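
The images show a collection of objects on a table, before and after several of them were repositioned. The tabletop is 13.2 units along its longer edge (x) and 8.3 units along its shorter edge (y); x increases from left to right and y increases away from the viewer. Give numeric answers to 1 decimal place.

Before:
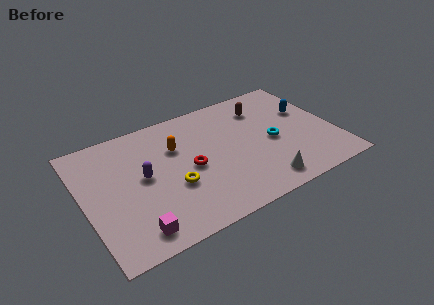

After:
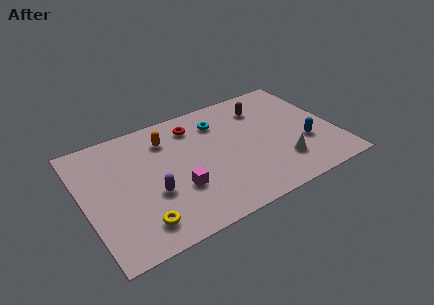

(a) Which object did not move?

the brown capsule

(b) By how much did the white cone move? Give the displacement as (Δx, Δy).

(1.2, 0.9)

The white cone started near (8.9, 1.2) and ended near (10.1, 2.1).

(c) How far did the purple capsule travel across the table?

1.3

The purple capsule moved from about (3.1, 4.4) to (3.4, 3.1), a distance of √(0.3² + 1.3²) ≈ 1.3.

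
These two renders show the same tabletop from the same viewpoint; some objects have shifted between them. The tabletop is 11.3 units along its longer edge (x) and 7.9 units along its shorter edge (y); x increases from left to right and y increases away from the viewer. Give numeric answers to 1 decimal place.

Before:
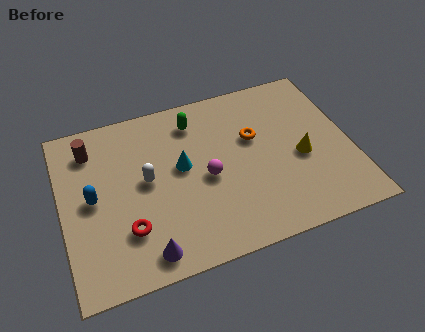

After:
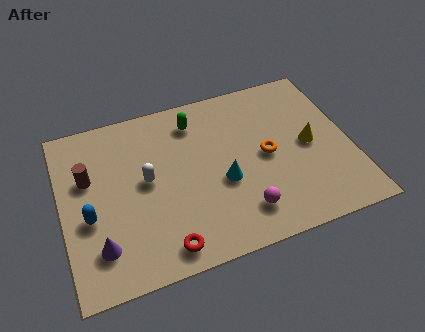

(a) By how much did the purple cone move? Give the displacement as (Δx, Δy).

(-1.7, 0.8)

The purple cone was at about (3.0, 1.0) and moved to about (1.3, 1.8).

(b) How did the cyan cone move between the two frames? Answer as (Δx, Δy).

(1.5, -1.2)

The cyan cone was at about (4.7, 4.4) and moved to about (6.2, 3.2).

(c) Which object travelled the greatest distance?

the magenta sphere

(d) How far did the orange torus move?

1.1

The orange torus was near (7.6, 4.9) before and (8.0, 3.9) after, so it travelled √(0.4² + 1.0²) ≈ 1.1 units.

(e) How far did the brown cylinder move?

1.3

From (1.3, 6.3) to (1.1, 5.0), the brown cylinder covered √(0.2² + 1.3²) ≈ 1.3 units.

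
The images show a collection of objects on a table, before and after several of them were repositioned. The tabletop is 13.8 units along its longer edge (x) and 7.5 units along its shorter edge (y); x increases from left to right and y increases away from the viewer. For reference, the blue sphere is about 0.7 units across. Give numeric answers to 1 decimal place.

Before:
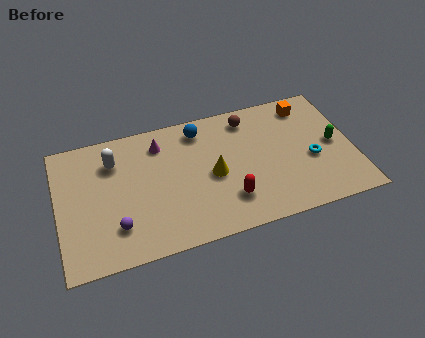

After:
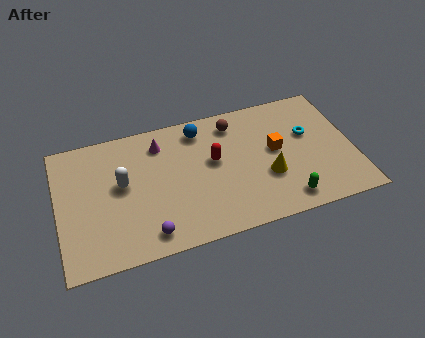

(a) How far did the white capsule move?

1.4

From (2.7, 5.6) to (3.0, 4.2), the white capsule covered √(0.3² + 1.4²) ≈ 1.4 units.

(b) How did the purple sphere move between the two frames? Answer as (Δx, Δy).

(1.4, -0.8)

From the two frames, the purple sphere sits at roughly (2.6, 1.9) before and (4.0, 1.1) after.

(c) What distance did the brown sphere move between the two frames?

0.7

From (9.1, 6.3) to (8.4, 6.2), the brown sphere covered √(0.7² + 0.1²) ≈ 0.7 units.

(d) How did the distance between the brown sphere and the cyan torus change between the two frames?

-0.4

Before: roughly 4.2 units apart; after: 3.8. That's 0.4 units closer together.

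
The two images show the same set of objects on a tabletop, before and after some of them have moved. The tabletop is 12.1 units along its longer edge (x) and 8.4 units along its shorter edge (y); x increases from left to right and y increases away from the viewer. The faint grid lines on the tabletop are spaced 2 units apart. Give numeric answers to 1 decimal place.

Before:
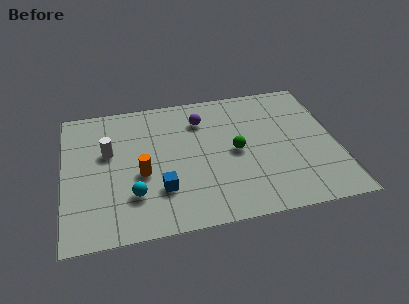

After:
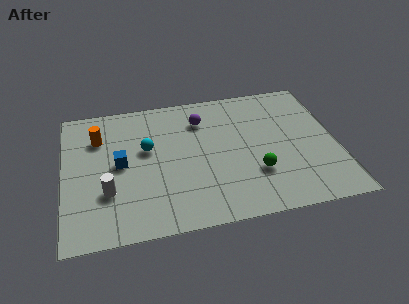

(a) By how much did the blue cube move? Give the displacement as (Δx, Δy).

(-1.7, 1.9)

The blue cube started near (4.2, 2.4) and ended near (2.5, 4.3).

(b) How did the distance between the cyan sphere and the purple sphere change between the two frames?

-2.3

The distance was about 5.2 in the first image and 2.9 in the second, so they moved 2.3 units closer together.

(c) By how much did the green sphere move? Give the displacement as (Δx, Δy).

(0.8, -1.5)

The green sphere started near (7.6, 4.1) and ended near (8.4, 2.6).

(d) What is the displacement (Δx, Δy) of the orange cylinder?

(-1.8, 2.6)

The orange cylinder started near (3.4, 3.5) and ended near (1.6, 6.1).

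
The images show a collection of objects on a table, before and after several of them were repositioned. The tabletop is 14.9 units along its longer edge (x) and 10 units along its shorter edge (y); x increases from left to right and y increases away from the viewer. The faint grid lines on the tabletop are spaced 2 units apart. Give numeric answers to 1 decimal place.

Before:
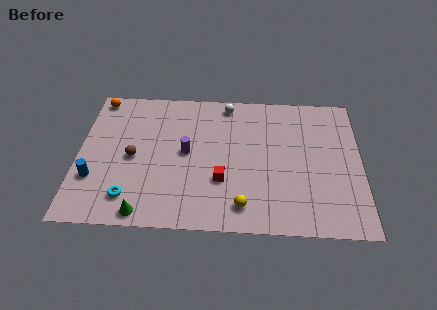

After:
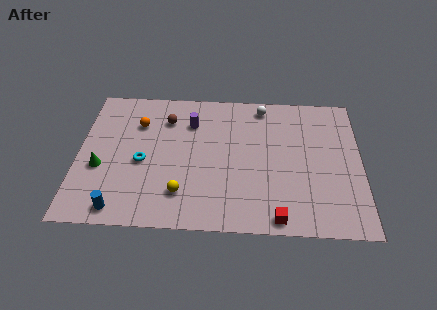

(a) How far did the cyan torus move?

2.6

The cyan torus moved from about (2.8, 1.9) to (3.4, 4.4), a distance of √(0.6² + 2.5²) ≈ 2.6.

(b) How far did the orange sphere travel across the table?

2.8

The orange sphere was near (0.9, 9.0) before and (3.1, 7.2) after, so it travelled √(2.2² + 1.8²) ≈ 2.8 units.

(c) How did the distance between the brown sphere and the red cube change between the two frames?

+4.0

They were about 4.9 units apart before and 8.9 after — 4.0 units further apart.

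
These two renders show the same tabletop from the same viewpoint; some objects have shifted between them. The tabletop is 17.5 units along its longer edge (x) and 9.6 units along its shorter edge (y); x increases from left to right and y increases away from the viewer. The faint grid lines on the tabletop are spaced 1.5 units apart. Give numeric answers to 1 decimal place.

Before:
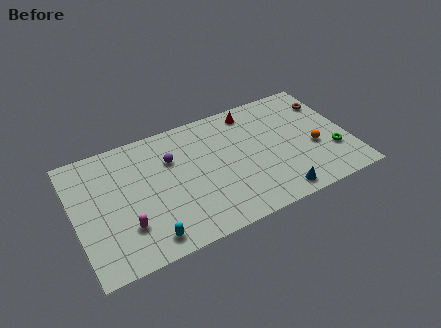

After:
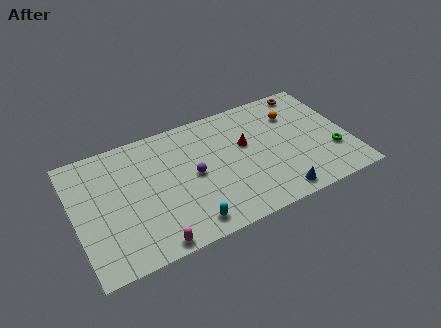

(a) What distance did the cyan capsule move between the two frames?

2.5

The cyan capsule was near (4.2, 1.3) before and (6.7, 1.3) after, so it travelled √(2.5² + 0.0²) ≈ 2.5 units.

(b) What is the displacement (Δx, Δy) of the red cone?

(-0.7, -2.5)

The red cone was at about (11.7, 8.3) and moved to about (11.0, 5.8).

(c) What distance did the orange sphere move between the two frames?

3.3

The orange sphere was near (15.2, 3.8) before and (14.3, 7.0) after, so it travelled √(0.9² + 3.2²) ≈ 3.3 units.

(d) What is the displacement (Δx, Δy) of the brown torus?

(-1.1, 1.4)

The brown torus started near (16.6, 7.2) and ended near (15.5, 8.6).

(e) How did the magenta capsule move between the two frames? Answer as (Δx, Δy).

(1.4, -1.9)

The magenta capsule started near (3.0, 2.7) and ended near (4.4, 0.8).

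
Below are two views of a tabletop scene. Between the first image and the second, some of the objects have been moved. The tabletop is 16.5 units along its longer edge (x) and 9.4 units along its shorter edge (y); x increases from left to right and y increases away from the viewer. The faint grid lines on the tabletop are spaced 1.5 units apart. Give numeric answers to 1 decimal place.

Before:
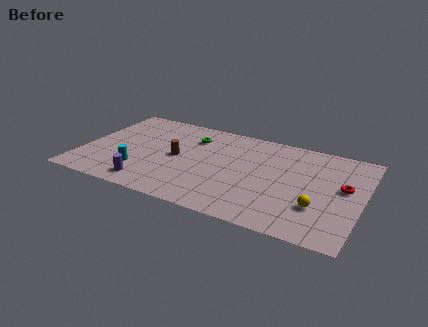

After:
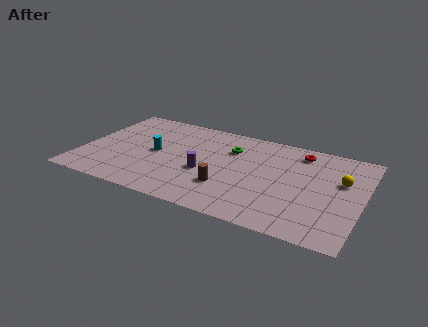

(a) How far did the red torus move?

3.8

The red torus moved from about (15.4, 5.3) to (12.6, 7.9), a distance of √(2.8² + 2.6²) ≈ 3.8.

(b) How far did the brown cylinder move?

3.7

The brown cylinder moved from about (5.6, 4.7) to (8.8, 2.8), a distance of √(3.2² + 1.9²) ≈ 3.7.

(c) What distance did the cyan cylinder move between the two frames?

2.3

The cyan cylinder moved from about (3.6, 2.5) to (4.3, 4.7), a distance of √(0.7² + 2.2²) ≈ 2.3.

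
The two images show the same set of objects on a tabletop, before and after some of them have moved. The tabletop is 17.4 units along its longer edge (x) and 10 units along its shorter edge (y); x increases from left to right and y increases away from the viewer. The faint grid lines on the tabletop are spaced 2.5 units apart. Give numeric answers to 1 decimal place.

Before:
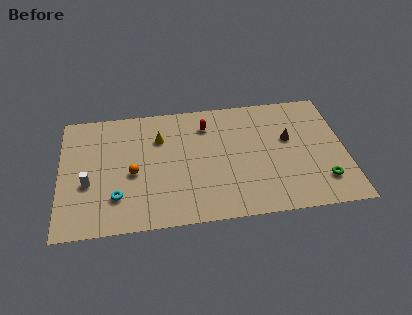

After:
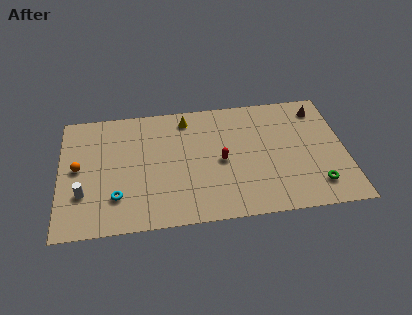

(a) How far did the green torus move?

0.5

The green torus was near (15.9, 2.3) before and (15.5, 2.0) after, so it travelled √(0.4² + 0.3²) ≈ 0.5 units.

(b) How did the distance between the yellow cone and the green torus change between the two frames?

-0.8

The distance was about 10.9 in the first image and 10.1 in the second, so they moved 0.8 units closer together.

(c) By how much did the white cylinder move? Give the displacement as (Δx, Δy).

(-0.3, -0.8)

The white cylinder started near (1.7, 3.9) and ended near (1.4, 3.1).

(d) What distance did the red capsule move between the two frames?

3.2

From (9.0, 7.8) to (9.8, 4.7), the red capsule covered √(0.8² + 3.1²) ≈ 3.2 units.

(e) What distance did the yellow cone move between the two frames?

2.2

The yellow cone moved from about (6.1, 7.1) to (7.8, 8.5), a distance of √(1.7² + 1.4²) ≈ 2.2.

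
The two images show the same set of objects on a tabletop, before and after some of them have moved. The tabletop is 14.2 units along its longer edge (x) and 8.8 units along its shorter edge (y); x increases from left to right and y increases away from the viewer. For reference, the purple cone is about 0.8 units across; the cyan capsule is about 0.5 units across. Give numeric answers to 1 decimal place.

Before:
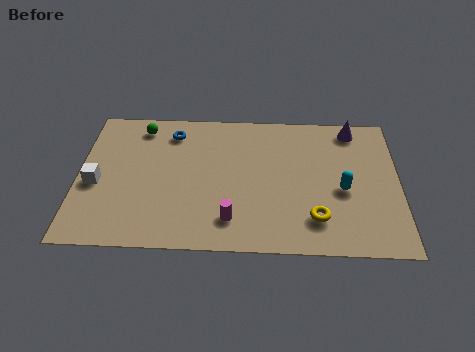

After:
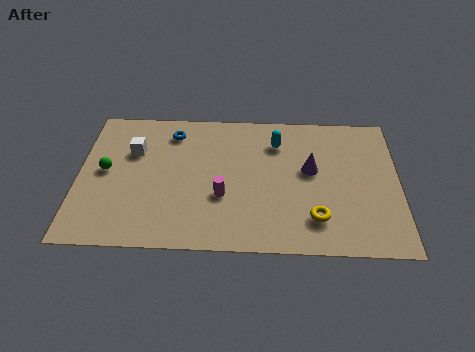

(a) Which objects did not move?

the blue torus and the yellow torus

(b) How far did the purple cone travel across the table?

3.3

The purple cone was near (12.2, 7.7) before and (10.3, 5.0) after, so it travelled √(1.9² + 2.7²) ≈ 3.3 units.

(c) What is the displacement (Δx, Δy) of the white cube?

(1.6, 2.1)

From the two frames, the white cube sits at roughly (0.8, 3.8) before and (2.4, 5.9) after.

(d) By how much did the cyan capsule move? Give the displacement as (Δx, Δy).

(-2.9, 2.9)

The cyan capsule started near (11.7, 3.8) and ended near (8.8, 6.7).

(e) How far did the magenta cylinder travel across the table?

1.5

The magenta cylinder was near (6.8, 1.8) before and (6.4, 3.2) after, so it travelled √(0.4² + 1.4²) ≈ 1.5 units.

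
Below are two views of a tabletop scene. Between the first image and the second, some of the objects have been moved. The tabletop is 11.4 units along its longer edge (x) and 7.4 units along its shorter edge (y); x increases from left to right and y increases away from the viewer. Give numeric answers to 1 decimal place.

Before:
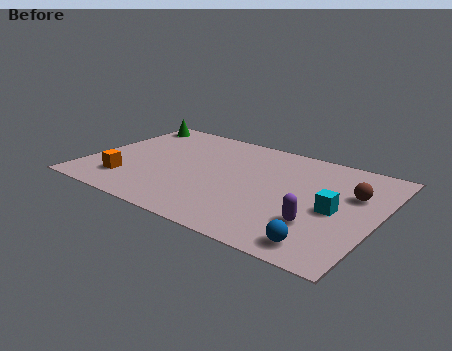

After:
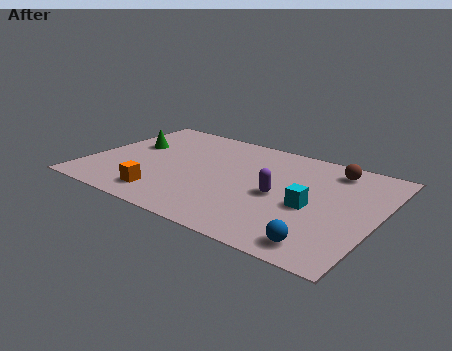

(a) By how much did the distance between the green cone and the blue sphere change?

-1.4

The distance was about 10.4 in the first image and 9.0 in the second, so they moved 1.4 units closer together.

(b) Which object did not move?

the blue sphere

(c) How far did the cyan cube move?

0.9

From (9.8, 3.4) to (8.9, 3.2), the cyan cube covered √(0.9² + 0.2²) ≈ 0.9 units.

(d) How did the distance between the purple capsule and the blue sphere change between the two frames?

+1.9

They were about 1.3 units apart before and 3.2 after — 1.9 units further apart.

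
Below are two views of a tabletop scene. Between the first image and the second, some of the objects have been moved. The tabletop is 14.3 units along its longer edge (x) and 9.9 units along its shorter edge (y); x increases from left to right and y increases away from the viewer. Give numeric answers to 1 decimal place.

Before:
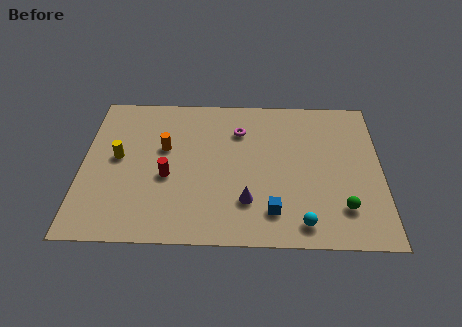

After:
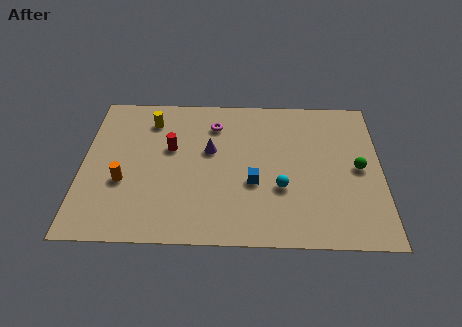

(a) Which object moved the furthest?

the purple cone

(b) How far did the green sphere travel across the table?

2.7

From (12.4, 2.3) to (13.2, 4.9), the green sphere covered √(0.8² + 2.6²) ≈ 2.7 units.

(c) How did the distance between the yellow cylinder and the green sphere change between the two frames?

-0.7

The distance was about 11.1 in the first image and 10.4 in the second, so they moved 0.7 units closer together.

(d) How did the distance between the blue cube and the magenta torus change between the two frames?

-1.2

They were about 5.5 units apart before and 4.3 after — 1.2 units closer together.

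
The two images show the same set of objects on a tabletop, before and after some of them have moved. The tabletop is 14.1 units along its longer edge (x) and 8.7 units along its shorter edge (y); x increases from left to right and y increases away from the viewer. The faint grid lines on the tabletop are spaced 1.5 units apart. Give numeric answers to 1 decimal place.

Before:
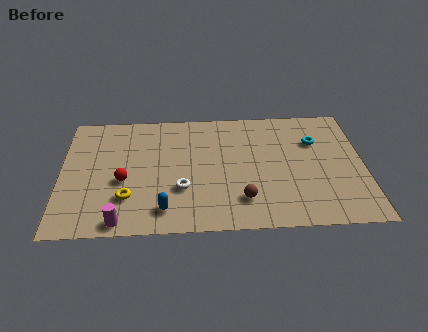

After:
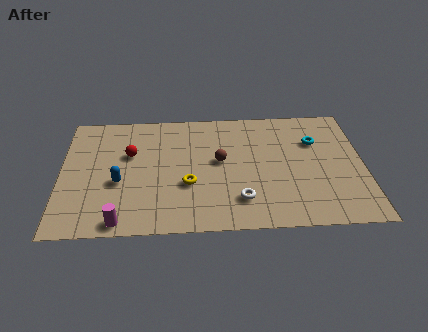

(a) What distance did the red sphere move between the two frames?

1.9

The red sphere was near (2.9, 3.6) before and (3.2, 5.5) after, so it travelled √(0.3² + 1.9²) ≈ 1.9 units.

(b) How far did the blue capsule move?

2.9

The blue capsule was near (4.8, 1.5) before and (2.7, 3.5) after, so it travelled √(2.1² + 2.0²) ≈ 2.9 units.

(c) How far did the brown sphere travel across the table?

3.0

The brown sphere moved from about (8.4, 2.0) to (7.4, 4.8), a distance of √(1.0² + 2.8²) ≈ 3.0.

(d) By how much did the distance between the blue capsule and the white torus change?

+4.2

The distance was about 1.6 in the first image and 5.8 in the second, so they moved 4.2 units further apart.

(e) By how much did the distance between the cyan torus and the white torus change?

-1.6

Before: roughly 7.0 units apart; after: 5.4. That's 1.6 units closer together.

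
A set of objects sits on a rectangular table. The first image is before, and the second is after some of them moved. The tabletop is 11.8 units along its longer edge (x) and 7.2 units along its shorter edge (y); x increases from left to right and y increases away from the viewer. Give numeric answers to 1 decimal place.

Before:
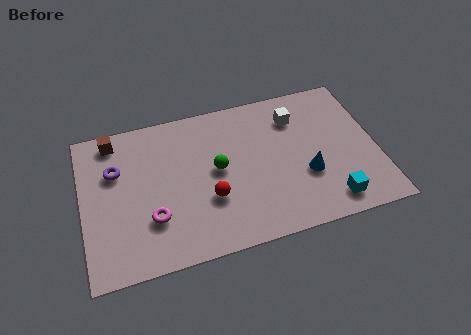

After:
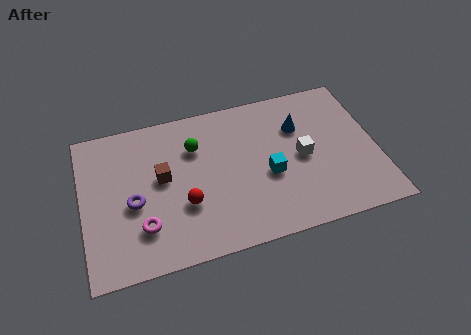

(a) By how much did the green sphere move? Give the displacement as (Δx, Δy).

(-0.8, 1.3)

From the two frames, the green sphere sits at roughly (5.4, 3.8) before and (4.6, 5.1) after.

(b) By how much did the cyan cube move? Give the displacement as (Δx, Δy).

(-2.3, 1.9)

From the two frames, the cyan cube sits at roughly (9.7, 1.1) before and (7.4, 3.0) after.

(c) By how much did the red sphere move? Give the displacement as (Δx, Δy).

(-1.0, 0.0)

The red sphere started near (5.0, 2.5) and ended near (4.0, 2.5).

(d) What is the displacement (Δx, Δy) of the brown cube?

(1.8, -2.3)

The brown cube was at about (1.4, 6.3) and moved to about (3.2, 4.0).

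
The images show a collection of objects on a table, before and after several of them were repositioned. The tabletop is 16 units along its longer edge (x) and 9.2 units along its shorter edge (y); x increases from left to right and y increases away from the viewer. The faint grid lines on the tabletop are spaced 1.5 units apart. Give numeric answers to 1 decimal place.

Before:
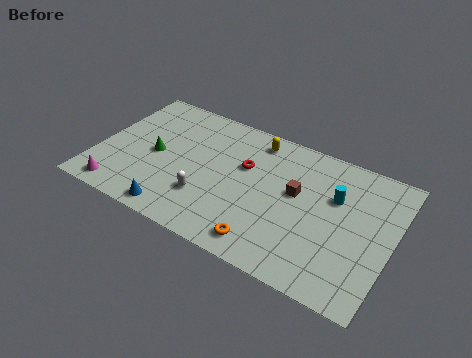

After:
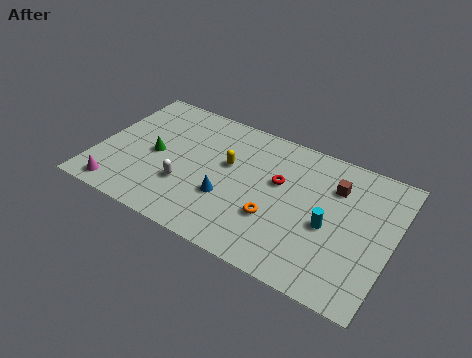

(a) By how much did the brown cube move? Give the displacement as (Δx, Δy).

(1.9, 1.4)

The brown cube started near (10.8, 5.3) and ended near (12.7, 6.7).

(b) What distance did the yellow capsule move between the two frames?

2.7

From (8.2, 7.9) to (7.0, 5.5), the yellow capsule covered √(1.2² + 2.4²) ≈ 2.7 units.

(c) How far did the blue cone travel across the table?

3.3

From (4.8, 1.0) to (7.3, 3.2), the blue cone covered √(2.5² + 2.2²) ≈ 3.3 units.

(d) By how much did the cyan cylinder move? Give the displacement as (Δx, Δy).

(-0.1, -2.0)

The cyan cylinder was at about (12.8, 6.0) and moved to about (12.7, 4.0).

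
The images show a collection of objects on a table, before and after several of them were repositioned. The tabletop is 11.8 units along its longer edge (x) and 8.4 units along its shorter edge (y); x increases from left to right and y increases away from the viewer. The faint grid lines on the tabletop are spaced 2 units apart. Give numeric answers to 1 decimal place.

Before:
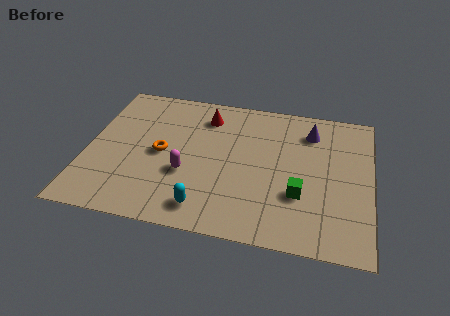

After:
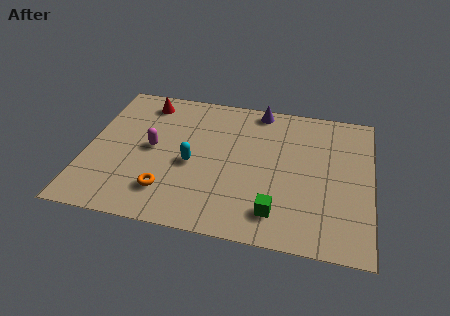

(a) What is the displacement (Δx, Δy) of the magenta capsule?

(-1.5, 1.2)

From the two frames, the magenta capsule sits at roughly (4.2, 3.1) before and (2.7, 4.3) after.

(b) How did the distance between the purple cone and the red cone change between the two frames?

+0.4

They were about 4.4 units apart before and 4.8 after — 0.4 units further apart.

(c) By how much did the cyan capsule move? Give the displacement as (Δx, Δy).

(-0.7, 2.4)

From the two frames, the cyan capsule sits at roughly (5.1, 1.3) before and (4.4, 3.7) after.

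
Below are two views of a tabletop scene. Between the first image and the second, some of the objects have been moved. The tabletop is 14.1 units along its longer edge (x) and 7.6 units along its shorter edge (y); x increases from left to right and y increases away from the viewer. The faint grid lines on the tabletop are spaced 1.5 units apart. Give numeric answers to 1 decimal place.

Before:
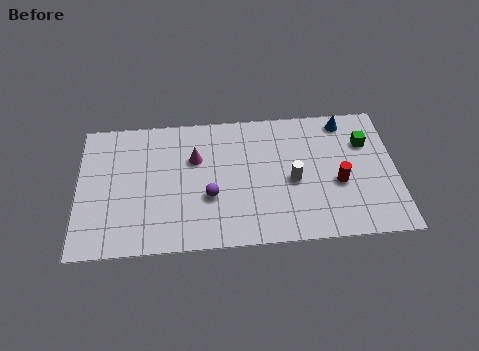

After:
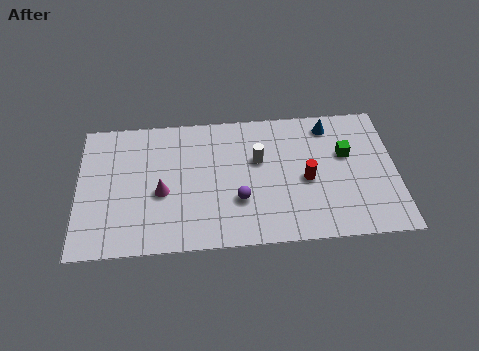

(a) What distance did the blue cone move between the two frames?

0.7

The blue cone was near (11.9, 6.6) before and (11.2, 6.4) after, so it travelled √(0.7² + 0.2²) ≈ 0.7 units.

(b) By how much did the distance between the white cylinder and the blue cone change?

-0.4

They were about 4.0 units apart before and 3.6 after — 0.4 units closer together.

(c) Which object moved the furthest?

the magenta cone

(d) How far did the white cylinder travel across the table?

2.0

The white cylinder was near (9.5, 3.4) before and (8.0, 4.7) after, so it travelled √(1.5² + 1.3²) ≈ 2.0 units.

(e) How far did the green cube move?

1.1

The green cube was near (12.8, 5.3) before and (11.9, 4.7) after, so it travelled √(0.9² + 0.6²) ≈ 1.1 units.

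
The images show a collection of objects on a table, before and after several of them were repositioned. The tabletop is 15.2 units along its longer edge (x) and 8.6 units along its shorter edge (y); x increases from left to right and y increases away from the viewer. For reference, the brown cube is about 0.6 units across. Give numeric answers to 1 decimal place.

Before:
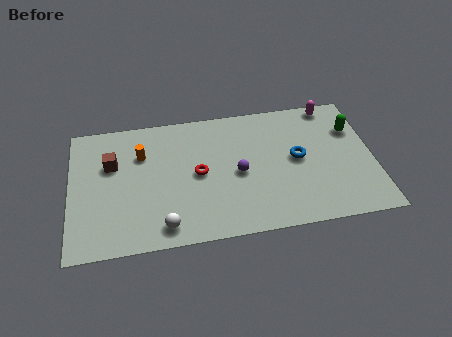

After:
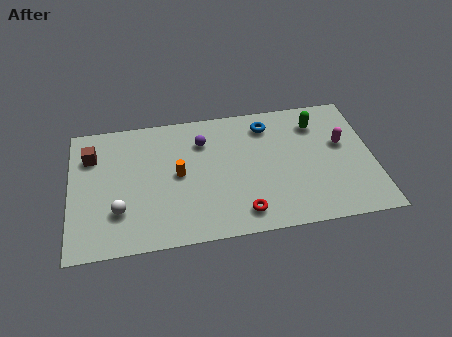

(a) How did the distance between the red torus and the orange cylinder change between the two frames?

+1.0

The distance was about 3.3 in the first image and 4.3 in the second, so they moved 1.0 units further apart.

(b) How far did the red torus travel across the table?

3.6

The red torus was near (6.4, 4.3) before and (8.5, 1.4) after, so it travelled √(2.1² + 2.9²) ≈ 3.6 units.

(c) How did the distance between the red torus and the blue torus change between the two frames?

+0.8

They were about 5.0 units apart before and 5.8 after — 0.8 units further apart.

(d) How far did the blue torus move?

2.9

The blue torus moved from about (11.4, 4.5) to (10.0, 7.0), a distance of √(1.4² + 2.5²) ≈ 2.9.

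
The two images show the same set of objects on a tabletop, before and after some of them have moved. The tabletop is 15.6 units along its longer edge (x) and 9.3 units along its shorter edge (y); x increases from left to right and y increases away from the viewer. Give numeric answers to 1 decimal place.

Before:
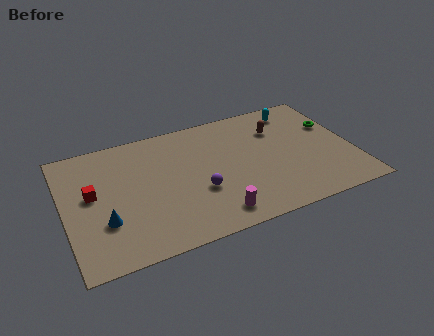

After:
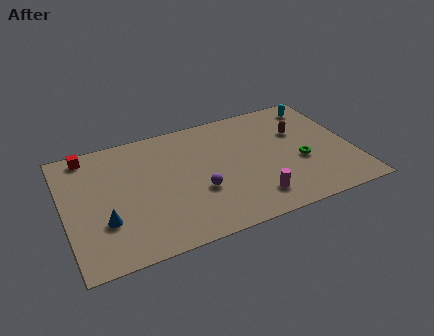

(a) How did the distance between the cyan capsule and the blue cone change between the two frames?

+1.1

They were about 12.0 units apart before and 13.1 after — 1.1 units further apart.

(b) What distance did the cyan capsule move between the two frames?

1.2

The cyan capsule was near (13.0, 7.9) before and (14.2, 7.9) after, so it travelled √(1.2² + 0.0²) ≈ 1.2 units.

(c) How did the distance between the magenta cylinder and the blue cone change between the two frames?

+2.1

They were about 5.9 units apart before and 8.0 after — 2.1 units further apart.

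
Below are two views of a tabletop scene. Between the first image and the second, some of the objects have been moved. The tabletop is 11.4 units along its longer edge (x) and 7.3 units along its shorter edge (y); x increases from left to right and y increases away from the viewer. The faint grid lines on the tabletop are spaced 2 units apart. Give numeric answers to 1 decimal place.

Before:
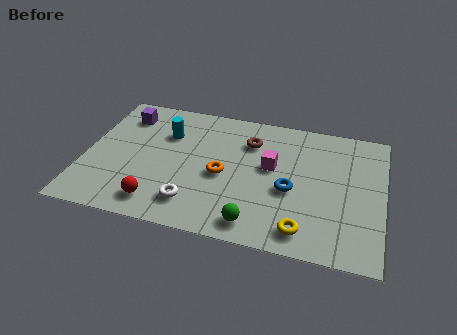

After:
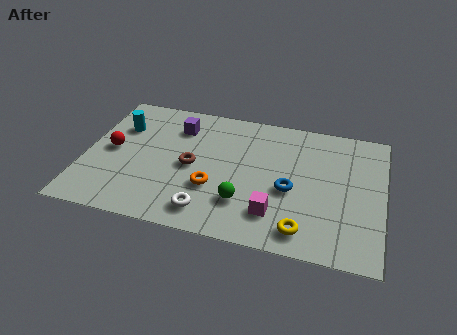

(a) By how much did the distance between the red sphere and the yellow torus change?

+2.4

They were about 5.5 units apart before and 7.9 after — 2.4 units further apart.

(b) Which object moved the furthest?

the red sphere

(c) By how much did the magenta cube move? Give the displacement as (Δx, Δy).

(0.3, -2.5)

The magenta cube was at about (7.1, 4.2) and moved to about (7.4, 1.7).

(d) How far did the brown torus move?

2.8

The brown torus was near (6.2, 5.4) before and (4.1, 3.5) after, so it travelled √(2.1² + 1.9²) ≈ 2.8 units.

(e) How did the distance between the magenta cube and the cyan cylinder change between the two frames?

+2.9

The distance was about 4.2 in the first image and 7.1 in the second, so they moved 2.9 units further apart.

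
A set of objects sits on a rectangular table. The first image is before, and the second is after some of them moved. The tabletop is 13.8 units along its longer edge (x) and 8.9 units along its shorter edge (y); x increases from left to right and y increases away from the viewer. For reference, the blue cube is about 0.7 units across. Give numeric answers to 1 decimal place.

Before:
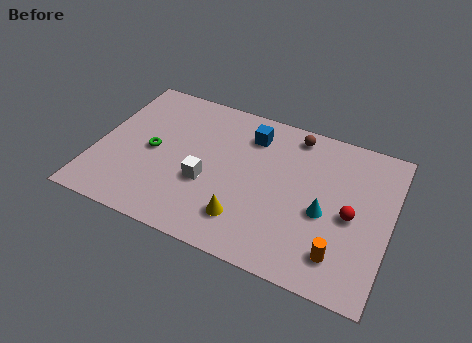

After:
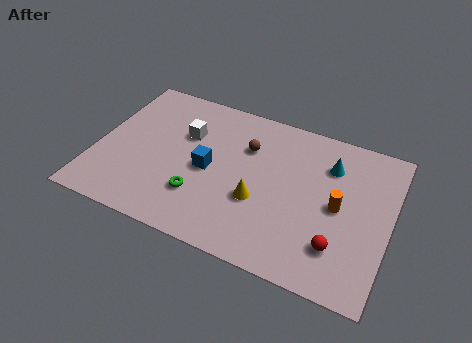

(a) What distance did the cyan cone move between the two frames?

2.8

The cyan cone was near (10.8, 3.8) before and (10.8, 6.6) after, so it travelled √(0.0² + 2.8²) ≈ 2.8 units.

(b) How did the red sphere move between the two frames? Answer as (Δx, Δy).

(-0.4, -1.9)

The red sphere was at about (12.0, 4.1) and moved to about (11.6, 2.2).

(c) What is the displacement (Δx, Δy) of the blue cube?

(-1.7, -2.8)

The blue cube started near (7.0, 7.0) and ended near (5.3, 4.2).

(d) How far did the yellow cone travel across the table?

1.4

The yellow cone moved from about (7.3, 2.0) to (7.8, 3.3), a distance of √(0.5² + 1.3²) ≈ 1.4.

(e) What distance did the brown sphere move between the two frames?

2.6

The brown sphere moved from about (9.0, 7.8) to (6.9, 6.2), a distance of √(2.1² + 1.6²) ≈ 2.6.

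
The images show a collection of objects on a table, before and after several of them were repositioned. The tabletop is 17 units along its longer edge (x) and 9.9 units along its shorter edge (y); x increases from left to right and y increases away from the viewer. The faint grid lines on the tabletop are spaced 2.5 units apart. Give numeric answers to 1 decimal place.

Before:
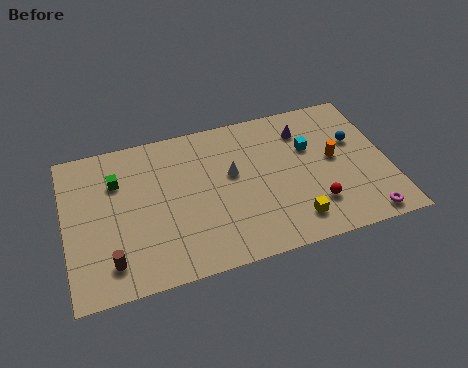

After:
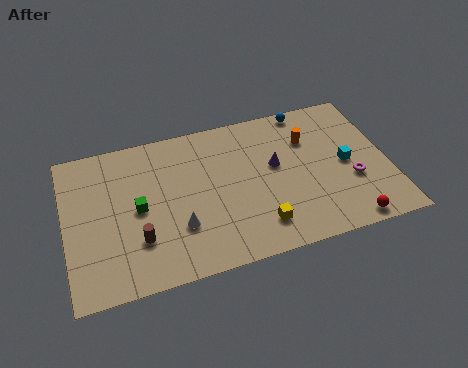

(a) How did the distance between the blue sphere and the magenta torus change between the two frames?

+0.6

They were about 5.2 units apart before and 5.8 after — 0.6 units further apart.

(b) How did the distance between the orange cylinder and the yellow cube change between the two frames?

+1.6

The distance was about 4.3 in the first image and 5.9 in the second, so they moved 1.6 units further apart.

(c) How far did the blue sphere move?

3.7

The blue sphere was near (15.4, 6.2) before and (13.1, 9.1) after, so it travelled √(2.3² + 2.9²) ≈ 3.7 units.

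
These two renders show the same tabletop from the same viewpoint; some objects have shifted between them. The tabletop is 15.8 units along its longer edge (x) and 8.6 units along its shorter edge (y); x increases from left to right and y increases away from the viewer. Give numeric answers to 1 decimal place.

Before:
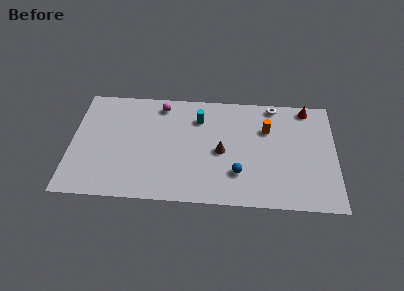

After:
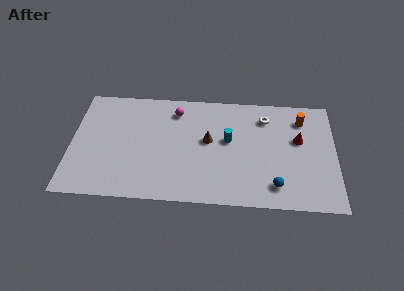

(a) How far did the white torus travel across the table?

1.1

From (12.1, 7.8) to (11.6, 6.8), the white torus covered √(0.5² + 1.0²) ≈ 1.1 units.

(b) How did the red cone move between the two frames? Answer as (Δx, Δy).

(-0.5, -2.5)

From the two frames, the red cone sits at roughly (14.1, 7.7) before and (13.6, 5.2) after.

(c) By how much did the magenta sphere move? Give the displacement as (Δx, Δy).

(0.9, -0.4)

From the two frames, the magenta sphere sits at roughly (5.3, 7.4) before and (6.2, 7.0) after.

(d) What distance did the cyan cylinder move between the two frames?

2.4

The cyan cylinder moved from about (7.6, 6.5) to (9.4, 4.9), a distance of √(1.8² + 1.6²) ≈ 2.4.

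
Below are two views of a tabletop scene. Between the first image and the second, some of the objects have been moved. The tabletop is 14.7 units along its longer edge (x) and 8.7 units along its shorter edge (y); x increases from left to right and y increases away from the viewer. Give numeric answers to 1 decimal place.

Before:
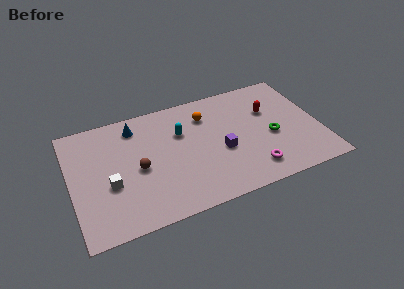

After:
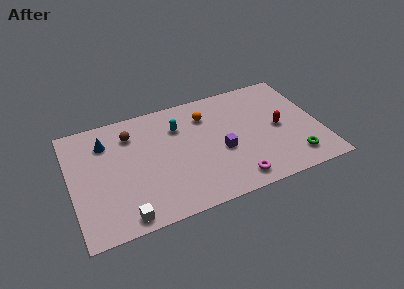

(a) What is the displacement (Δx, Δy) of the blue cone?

(-1.8, -0.6)

The blue cone started near (4.0, 7.2) and ended near (2.2, 6.6).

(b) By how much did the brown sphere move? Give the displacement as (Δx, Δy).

(-0.2, 2.7)

The brown sphere was at about (3.9, 4.0) and moved to about (3.7, 6.7).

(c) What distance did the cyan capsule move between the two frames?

0.5

The cyan capsule moved from about (6.6, 5.8) to (6.5, 6.3), a distance of √(0.1² + 0.5²) ≈ 0.5.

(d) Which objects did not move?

the orange sphere and the purple cube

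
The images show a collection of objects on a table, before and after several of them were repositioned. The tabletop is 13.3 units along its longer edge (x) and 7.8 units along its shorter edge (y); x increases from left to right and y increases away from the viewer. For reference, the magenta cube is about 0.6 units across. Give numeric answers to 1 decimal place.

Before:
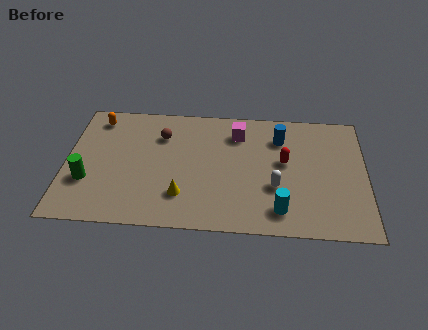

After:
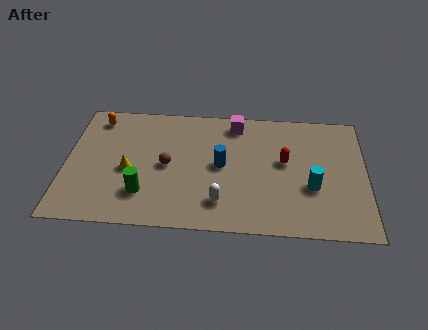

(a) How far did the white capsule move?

2.6

The white capsule moved from about (9.3, 2.8) to (6.9, 1.7), a distance of √(2.4² + 1.1²) ≈ 2.6.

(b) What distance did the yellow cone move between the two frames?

2.8

From (5.2, 2.0) to (2.8, 3.4), the yellow cone covered √(2.4² + 1.4²) ≈ 2.8 units.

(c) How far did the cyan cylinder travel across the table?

2.1

The cyan cylinder was near (9.5, 1.4) before and (10.9, 2.9) after, so it travelled √(1.4² + 1.5²) ≈ 2.1 units.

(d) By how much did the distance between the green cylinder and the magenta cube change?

-1.3

The distance was about 7.5 in the first image and 6.2 in the second, so they moved 1.3 units closer together.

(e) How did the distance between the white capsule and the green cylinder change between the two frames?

-4.9

Before: roughly 8.3 units apart; after: 3.4. That's 4.9 units closer together.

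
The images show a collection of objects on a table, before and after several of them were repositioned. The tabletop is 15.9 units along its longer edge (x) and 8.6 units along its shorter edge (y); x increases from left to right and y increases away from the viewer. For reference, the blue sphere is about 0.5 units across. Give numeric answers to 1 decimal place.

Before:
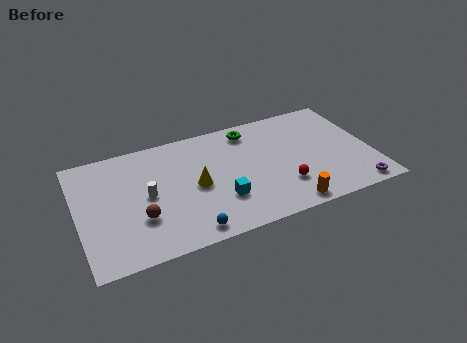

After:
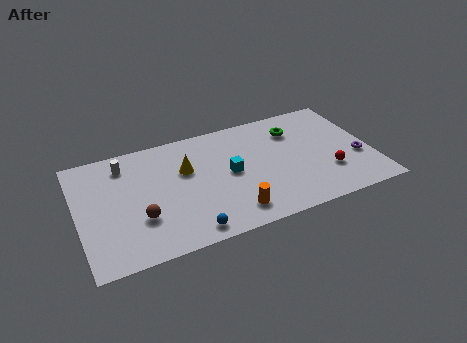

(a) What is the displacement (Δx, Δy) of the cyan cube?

(0.7, 1.8)

From the two frames, the cyan cube sits at roughly (7.5, 2.6) before and (8.2, 4.4) after.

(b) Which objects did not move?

the blue sphere and the brown sphere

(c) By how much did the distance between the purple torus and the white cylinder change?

+1.5

Before: roughly 11.5 units apart; after: 13.0. That's 1.5 units further apart.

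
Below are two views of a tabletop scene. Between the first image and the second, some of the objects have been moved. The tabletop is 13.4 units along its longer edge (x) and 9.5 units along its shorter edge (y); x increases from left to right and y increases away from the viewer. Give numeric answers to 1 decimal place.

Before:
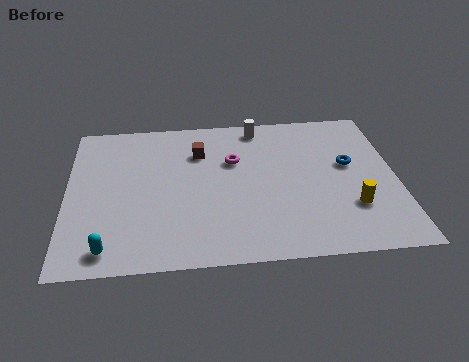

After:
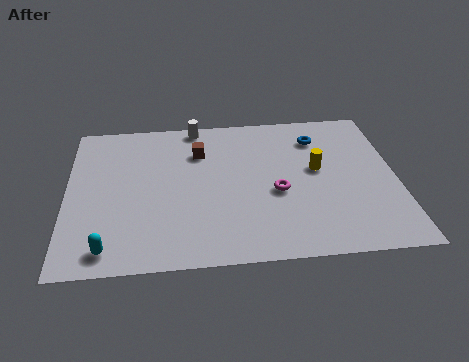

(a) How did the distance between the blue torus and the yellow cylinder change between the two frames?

-0.6

The distance was about 2.7 in the first image and 2.1 in the second, so they moved 0.6 units closer together.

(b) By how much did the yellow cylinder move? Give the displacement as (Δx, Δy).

(-1.3, 2.5)

The yellow cylinder started near (11.5, 2.8) and ended near (10.2, 5.3).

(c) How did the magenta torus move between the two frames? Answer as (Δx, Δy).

(1.7, -2.2)

From the two frames, the magenta torus sits at roughly (6.8, 6.2) before and (8.5, 4.0) after.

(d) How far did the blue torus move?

2.2

The blue torus moved from about (11.5, 5.5) to (10.3, 7.4), a distance of √(1.2² + 1.9²) ≈ 2.2.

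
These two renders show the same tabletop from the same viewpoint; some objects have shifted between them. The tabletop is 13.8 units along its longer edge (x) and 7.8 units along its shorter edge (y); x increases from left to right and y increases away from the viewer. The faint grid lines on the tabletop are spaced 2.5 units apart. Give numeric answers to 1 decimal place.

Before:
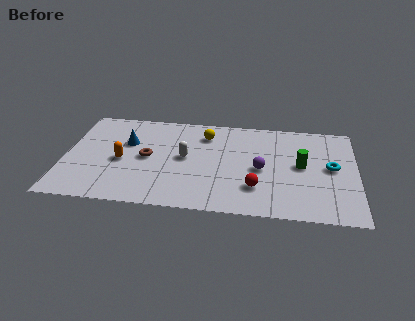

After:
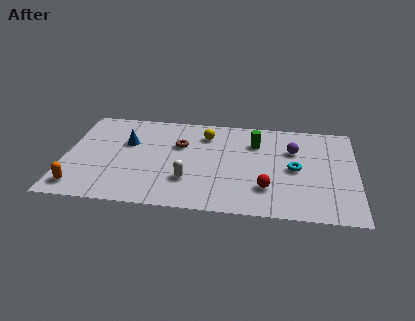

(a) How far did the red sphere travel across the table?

0.5

From (9.1, 2.1) to (9.6, 2.1), the red sphere covered √(0.5² + 0.0²) ≈ 0.5 units.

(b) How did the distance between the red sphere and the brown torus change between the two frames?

-0.3

The distance was about 5.5 in the first image and 5.2 in the second, so they moved 0.3 units closer together.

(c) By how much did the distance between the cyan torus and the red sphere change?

-1.9

They were about 4.0 units apart before and 2.1 after — 1.9 units closer together.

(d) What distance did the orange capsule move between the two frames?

3.0

The orange capsule was near (2.7, 3.5) before and (0.8, 1.2) after, so it travelled √(1.9² + 2.3²) ≈ 3.0 units.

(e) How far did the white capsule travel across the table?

1.8

The white capsule was near (5.7, 4.1) before and (5.9, 2.3) after, so it travelled √(0.2² + 1.8²) ≈ 1.8 units.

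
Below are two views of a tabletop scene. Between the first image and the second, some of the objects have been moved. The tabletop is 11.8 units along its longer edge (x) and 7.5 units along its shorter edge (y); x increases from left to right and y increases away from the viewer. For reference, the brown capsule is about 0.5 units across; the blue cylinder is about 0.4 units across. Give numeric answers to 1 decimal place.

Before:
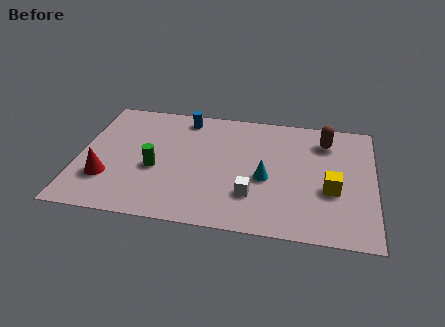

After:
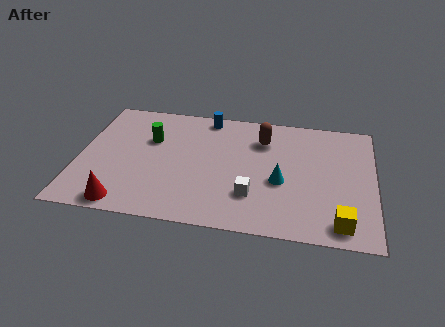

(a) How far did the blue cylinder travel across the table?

0.9

The blue cylinder was near (4.1, 6.5) before and (5.0, 6.7) after, so it travelled √(0.9² + 0.2²) ≈ 0.9 units.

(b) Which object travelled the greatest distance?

the brown capsule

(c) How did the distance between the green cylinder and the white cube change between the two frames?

+1.0

Before: roughly 4.0 units apart; after: 5.0. That's 1.0 units further apart.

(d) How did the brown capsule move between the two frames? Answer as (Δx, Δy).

(-2.5, -0.3)

From the two frames, the brown capsule sits at roughly (9.8, 5.9) before and (7.3, 5.6) after.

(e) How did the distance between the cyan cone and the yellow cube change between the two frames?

+0.6

They were about 2.6 units apart before and 3.2 after — 0.6 units further apart.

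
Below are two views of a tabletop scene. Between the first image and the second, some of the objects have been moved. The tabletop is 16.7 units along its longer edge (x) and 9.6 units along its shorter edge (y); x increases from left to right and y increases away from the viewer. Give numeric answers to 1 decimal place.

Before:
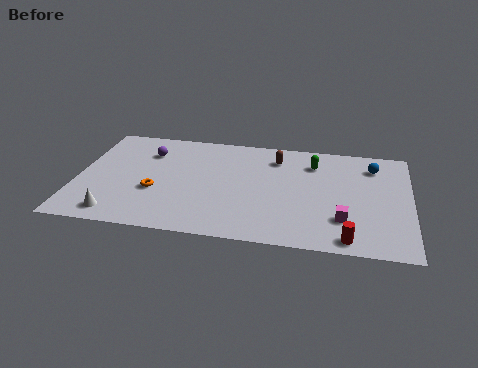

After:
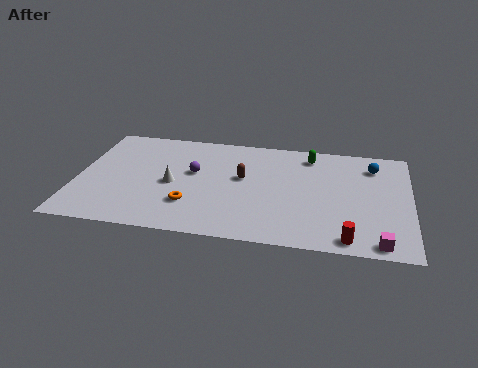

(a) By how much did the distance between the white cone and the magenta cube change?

-0.3

The distance was about 11.3 in the first image and 11.0 in the second, so they moved 0.3 units closer together.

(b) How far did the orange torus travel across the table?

2.0

The orange torus moved from about (4.0, 3.6) to (5.8, 2.7), a distance of √(1.8² + 0.9²) ≈ 2.0.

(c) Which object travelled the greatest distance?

the white cone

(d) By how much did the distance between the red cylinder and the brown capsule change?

-0.6

The distance was about 7.6 in the first image and 7.0 in the second, so they moved 0.6 units closer together.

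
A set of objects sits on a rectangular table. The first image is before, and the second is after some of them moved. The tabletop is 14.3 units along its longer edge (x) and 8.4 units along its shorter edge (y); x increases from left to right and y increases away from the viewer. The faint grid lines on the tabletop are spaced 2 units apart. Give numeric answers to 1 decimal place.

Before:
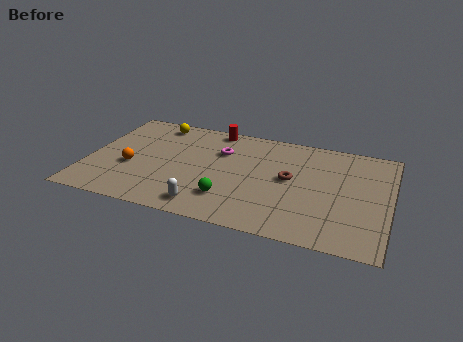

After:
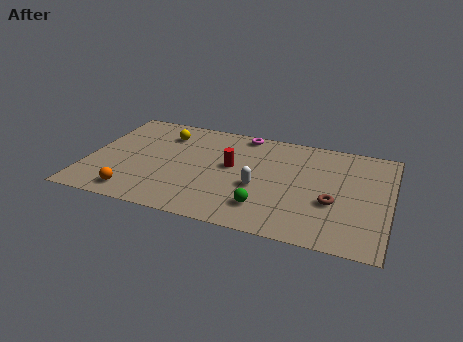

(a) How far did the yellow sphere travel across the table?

0.9

The yellow sphere was near (2.9, 7.3) before and (3.4, 6.5) after, so it travelled √(0.5² + 0.8²) ≈ 0.9 units.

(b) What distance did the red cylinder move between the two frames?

3.1

The red cylinder was near (5.7, 7.6) before and (6.8, 4.7) after, so it travelled √(1.1² + 2.9²) ≈ 3.1 units.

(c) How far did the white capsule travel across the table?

3.2

From (5.9, 1.2) to (8.2, 3.4), the white capsule covered √(2.3² + 2.2²) ≈ 3.2 units.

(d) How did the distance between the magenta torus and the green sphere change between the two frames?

+2.1

Before: roughly 3.8 units apart; after: 5.9. That's 2.1 units further apart.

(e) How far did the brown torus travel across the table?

2.5

From (9.6, 4.5) to (11.7, 3.2), the brown torus covered √(2.1² + 1.3²) ≈ 2.5 units.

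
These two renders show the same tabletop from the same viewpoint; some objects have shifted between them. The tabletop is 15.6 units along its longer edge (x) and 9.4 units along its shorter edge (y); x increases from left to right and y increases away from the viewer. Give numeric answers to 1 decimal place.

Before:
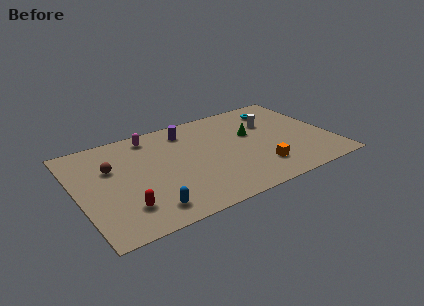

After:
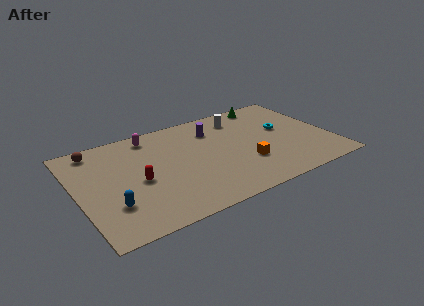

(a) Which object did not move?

the magenta capsule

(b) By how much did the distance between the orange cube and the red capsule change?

-1.7

Before: roughly 8.3 units apart; after: 6.6. That's 1.7 units closer together.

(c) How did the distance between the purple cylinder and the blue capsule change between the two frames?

+1.2

Before: roughly 7.0 units apart; after: 8.2. That's 1.2 units further apart.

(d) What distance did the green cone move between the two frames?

3.1

From (10.9, 5.7) to (12.4, 8.4), the green cone covered √(1.5² + 2.7²) ≈ 3.1 units.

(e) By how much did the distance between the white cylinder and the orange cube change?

+0.3

Before: roughly 4.3 units apart; after: 4.6. That's 0.3 units further apart.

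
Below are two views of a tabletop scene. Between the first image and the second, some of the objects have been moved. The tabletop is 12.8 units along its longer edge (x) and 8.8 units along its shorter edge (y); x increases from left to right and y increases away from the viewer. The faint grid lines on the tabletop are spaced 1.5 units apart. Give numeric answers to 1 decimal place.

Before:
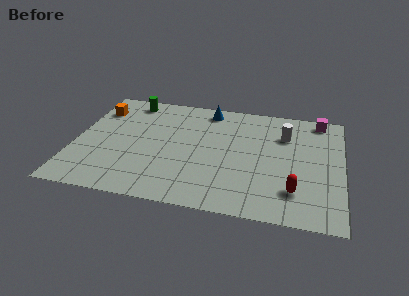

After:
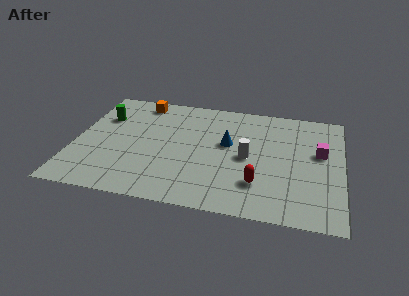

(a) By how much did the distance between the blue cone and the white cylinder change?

-2.7

They were about 4.0 units apart before and 1.3 after — 2.7 units closer together.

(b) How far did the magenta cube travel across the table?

2.7

From (11.6, 7.9) to (11.7, 5.2), the magenta cube covered √(0.1² + 2.7²) ≈ 2.7 units.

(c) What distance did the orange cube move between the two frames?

2.2

The orange cube was near (0.9, 6.7) before and (2.9, 7.7) after, so it travelled √(2.0² + 1.0²) ≈ 2.2 units.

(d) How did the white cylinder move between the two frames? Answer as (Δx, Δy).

(-1.7, -2.1)

The white cylinder started near (10.0, 6.3) and ended near (8.3, 4.2).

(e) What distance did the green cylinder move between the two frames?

2.0

From (2.4, 7.7) to (1.2, 6.1), the green cylinder covered √(1.2² + 1.6²) ≈ 2.0 units.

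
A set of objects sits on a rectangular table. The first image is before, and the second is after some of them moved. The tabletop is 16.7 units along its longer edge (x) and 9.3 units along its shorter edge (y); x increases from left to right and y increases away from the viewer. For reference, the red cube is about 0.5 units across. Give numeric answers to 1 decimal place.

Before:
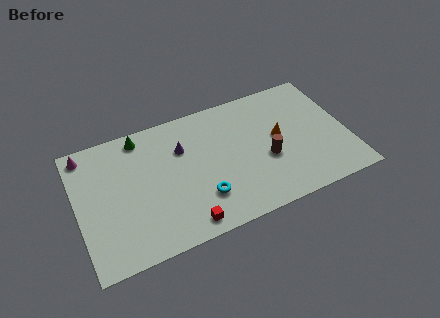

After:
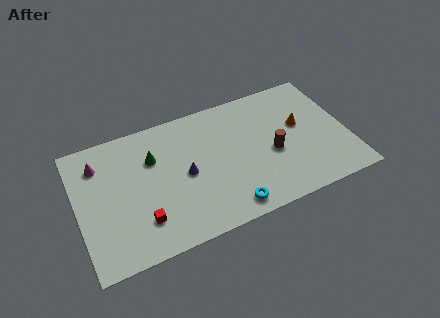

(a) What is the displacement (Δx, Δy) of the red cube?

(-2.5, 1.2)

The red cube started near (6.2, 1.1) and ended near (3.7, 2.3).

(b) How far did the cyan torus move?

2.0

The cyan torus was near (7.4, 2.5) before and (8.9, 1.2) after, so it travelled √(1.5² + 1.3²) ≈ 2.0 units.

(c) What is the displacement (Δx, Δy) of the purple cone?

(0.0, -1.9)

The purple cone started near (6.6, 6.4) and ended near (6.6, 4.5).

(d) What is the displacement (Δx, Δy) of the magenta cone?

(0.7, -1.0)

The magenta cone was at about (0.8, 8.2) and moved to about (1.5, 7.2).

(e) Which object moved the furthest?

the red cube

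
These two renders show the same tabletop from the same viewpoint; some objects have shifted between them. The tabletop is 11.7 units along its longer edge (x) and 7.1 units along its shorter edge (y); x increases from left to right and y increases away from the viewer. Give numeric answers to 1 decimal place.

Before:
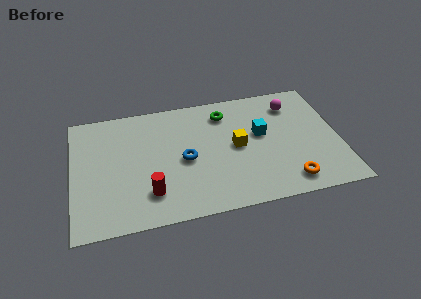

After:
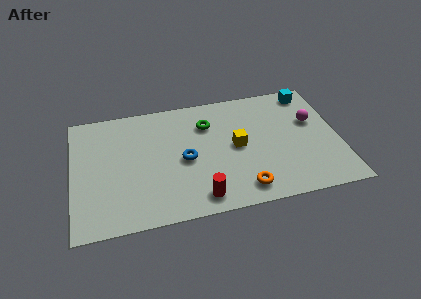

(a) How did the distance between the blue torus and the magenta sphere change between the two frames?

+0.4

Before: roughly 5.4 units apart; after: 5.8. That's 0.4 units further apart.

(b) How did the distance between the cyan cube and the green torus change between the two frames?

+2.5

They were about 2.2 units apart before and 4.7 after — 2.5 units further apart.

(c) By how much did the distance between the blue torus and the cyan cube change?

+2.9

The distance was about 3.5 in the first image and 6.4 in the second, so they moved 2.9 units further apart.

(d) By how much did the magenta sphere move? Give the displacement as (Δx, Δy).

(0.8, -1.2)

From the two frames, the magenta sphere sits at roughly (9.8, 5.6) before and (10.6, 4.4) after.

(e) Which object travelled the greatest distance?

the cyan cube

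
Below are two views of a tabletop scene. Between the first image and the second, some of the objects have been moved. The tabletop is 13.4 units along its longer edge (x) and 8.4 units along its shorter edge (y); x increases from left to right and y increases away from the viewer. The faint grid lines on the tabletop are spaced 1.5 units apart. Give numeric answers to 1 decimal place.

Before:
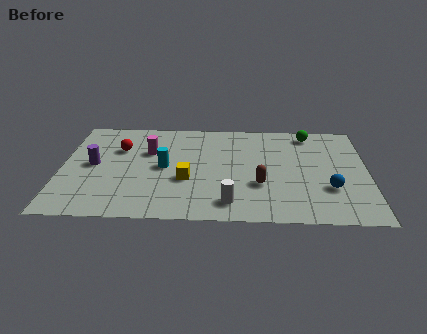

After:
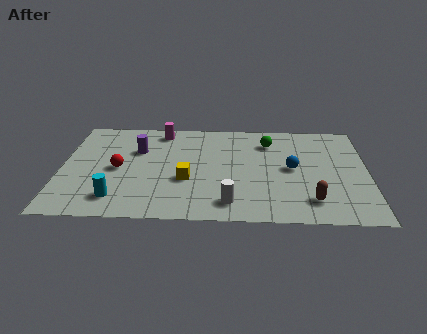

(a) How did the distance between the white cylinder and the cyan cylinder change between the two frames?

+0.9

The distance was about 4.0 in the first image and 4.9 in the second, so they moved 0.9 units further apart.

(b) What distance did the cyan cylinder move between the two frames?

3.3

The cyan cylinder moved from about (4.5, 4.2) to (2.5, 1.6), a distance of √(2.0² + 2.6²) ≈ 3.3.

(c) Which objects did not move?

the white cylinder and the yellow cube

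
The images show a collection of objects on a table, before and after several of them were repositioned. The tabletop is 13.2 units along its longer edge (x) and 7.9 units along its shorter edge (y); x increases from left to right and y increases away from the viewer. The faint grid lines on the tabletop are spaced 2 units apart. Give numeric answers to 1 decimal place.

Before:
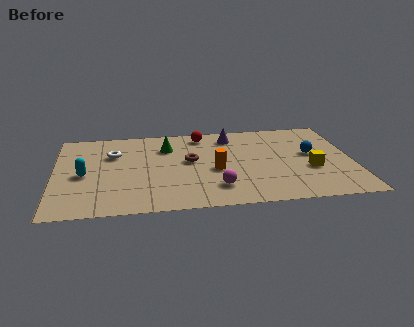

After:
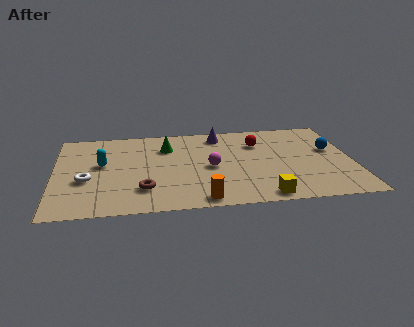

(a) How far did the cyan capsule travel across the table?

1.2

The cyan capsule was near (1.3, 3.6) before and (2.1, 4.5) after, so it travelled √(0.8² + 0.9²) ≈ 1.2 units.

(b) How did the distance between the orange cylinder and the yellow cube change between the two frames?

-1.5

Before: roughly 4.2 units apart; after: 2.7. That's 1.5 units closer together.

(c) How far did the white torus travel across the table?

2.6

The white torus was near (2.6, 5.4) before and (1.4, 3.1) after, so it travelled √(1.2² + 2.3²) ≈ 2.6 units.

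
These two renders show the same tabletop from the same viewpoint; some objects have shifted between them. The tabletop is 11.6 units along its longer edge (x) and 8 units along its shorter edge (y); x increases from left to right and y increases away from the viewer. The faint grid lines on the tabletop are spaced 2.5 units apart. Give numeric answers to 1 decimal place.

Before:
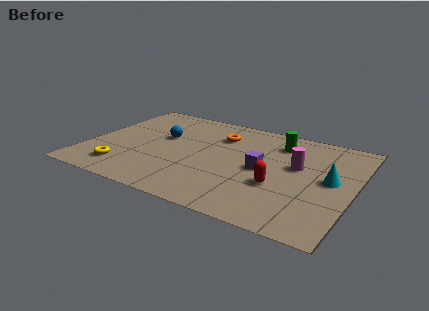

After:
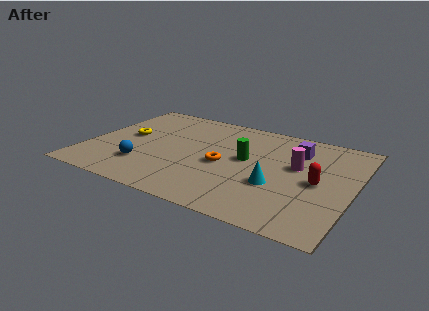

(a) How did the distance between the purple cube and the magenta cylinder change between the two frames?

-0.3

Before: roughly 1.6 units apart; after: 1.3. That's 0.3 units closer together.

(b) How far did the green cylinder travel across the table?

2.2

The green cylinder moved from about (8.1, 6.3) to (6.9, 4.4), a distance of √(1.2² + 1.9²) ≈ 2.2.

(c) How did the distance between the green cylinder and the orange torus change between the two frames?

-1.4

They were about 2.6 units apart before and 1.2 after — 1.4 units closer together.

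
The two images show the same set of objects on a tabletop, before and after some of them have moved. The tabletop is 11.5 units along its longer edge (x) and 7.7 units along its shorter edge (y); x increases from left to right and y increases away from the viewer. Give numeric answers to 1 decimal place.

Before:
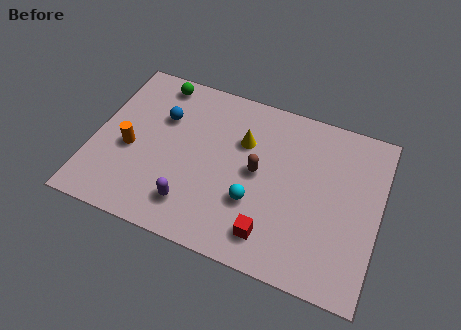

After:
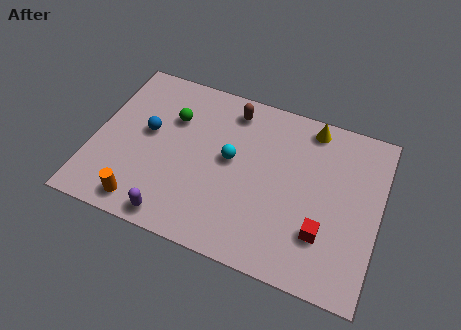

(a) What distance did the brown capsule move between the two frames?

2.8

The brown capsule was near (6.6, 4.0) before and (5.3, 6.5) after, so it travelled √(1.3² + 2.5²) ≈ 2.8 units.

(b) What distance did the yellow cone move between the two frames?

3.1

The yellow cone moved from about (5.9, 5.2) to (8.5, 6.8), a distance of √(2.6² + 1.6²) ≈ 3.1.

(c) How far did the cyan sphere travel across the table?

1.9

From (6.6, 2.6) to (5.5, 4.2), the cyan sphere covered √(1.1² + 1.6²) ≈ 1.9 units.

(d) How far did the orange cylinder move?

2.4

The orange cylinder moved from about (1.5, 3.3) to (2.3, 1.0), a distance of √(0.8² + 2.3²) ≈ 2.4.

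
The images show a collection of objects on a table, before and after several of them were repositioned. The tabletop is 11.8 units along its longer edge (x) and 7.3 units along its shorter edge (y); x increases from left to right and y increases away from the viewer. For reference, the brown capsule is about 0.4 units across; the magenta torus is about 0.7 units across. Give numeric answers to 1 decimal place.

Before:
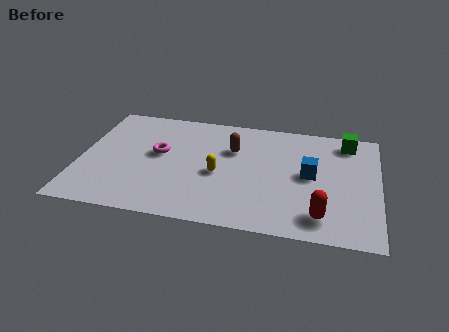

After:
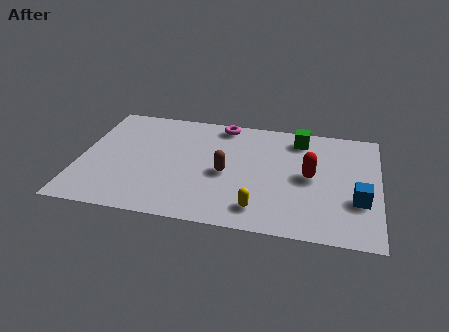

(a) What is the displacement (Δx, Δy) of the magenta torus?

(2.4, 2.4)

The magenta torus was at about (3.1, 4.1) and moved to about (5.5, 6.5).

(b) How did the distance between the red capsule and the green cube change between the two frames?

-2.5

The distance was about 5.0 in the first image and 2.5 in the second, so they moved 2.5 units closer together.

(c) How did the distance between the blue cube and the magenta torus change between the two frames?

+0.8

They were about 6.0 units apart before and 6.8 after — 0.8 units further apart.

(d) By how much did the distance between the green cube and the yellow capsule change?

-0.8

They were about 5.8 units apart before and 5.0 after — 0.8 units closer together.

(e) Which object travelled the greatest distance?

the magenta torus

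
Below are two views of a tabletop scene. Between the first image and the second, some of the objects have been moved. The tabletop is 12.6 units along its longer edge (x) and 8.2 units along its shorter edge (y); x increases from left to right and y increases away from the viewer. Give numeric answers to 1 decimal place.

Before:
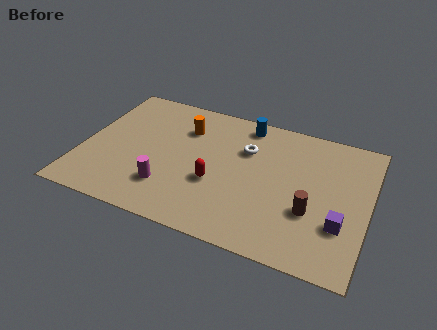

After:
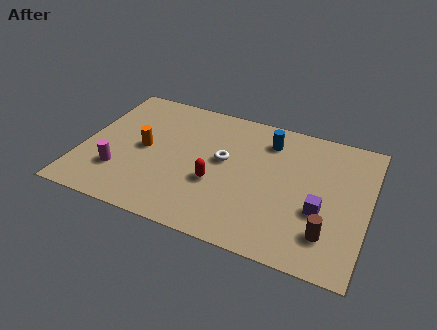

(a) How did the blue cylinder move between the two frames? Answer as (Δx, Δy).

(1.1, -0.7)

The blue cylinder started near (6.9, 7.2) and ended near (8.0, 6.5).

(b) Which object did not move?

the red capsule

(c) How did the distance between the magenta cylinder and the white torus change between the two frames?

+0.3

Before: roughly 4.7 units apart; after: 5.0. That's 0.3 units further apart.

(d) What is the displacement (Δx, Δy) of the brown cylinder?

(0.8, -1.0)

The brown cylinder started near (10.2, 2.9) and ended near (11.0, 1.9).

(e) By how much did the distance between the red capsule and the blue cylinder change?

-0.3

They were about 4.2 units apart before and 3.9 after — 0.3 units closer together.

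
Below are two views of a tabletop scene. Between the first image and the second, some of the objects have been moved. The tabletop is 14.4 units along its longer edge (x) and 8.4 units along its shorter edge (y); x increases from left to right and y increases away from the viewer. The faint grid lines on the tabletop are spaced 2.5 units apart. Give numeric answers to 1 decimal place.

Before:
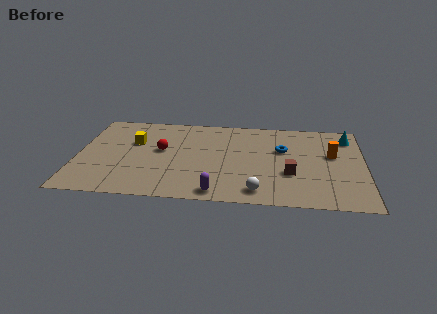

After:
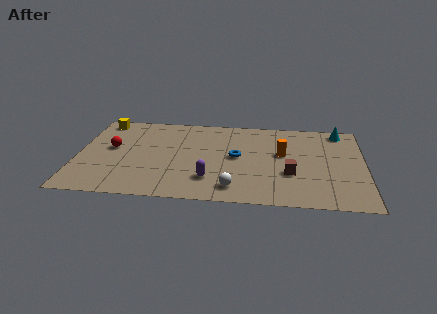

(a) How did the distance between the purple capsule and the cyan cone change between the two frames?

-0.4

Before: roughly 8.8 units apart; after: 8.4. That's 0.4 units closer together.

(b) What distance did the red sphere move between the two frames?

2.5

From (4.2, 4.7) to (1.7, 4.7), the red sphere covered √(2.5² + 0.0²) ≈ 2.5 units.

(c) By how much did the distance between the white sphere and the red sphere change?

+1.0

They were about 6.0 units apart before and 7.0 after — 1.0 units further apart.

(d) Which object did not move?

the brown cube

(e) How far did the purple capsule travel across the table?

1.3

The purple capsule moved from about (7.1, 0.9) to (6.7, 2.1), a distance of √(0.4² + 1.2²) ≈ 1.3.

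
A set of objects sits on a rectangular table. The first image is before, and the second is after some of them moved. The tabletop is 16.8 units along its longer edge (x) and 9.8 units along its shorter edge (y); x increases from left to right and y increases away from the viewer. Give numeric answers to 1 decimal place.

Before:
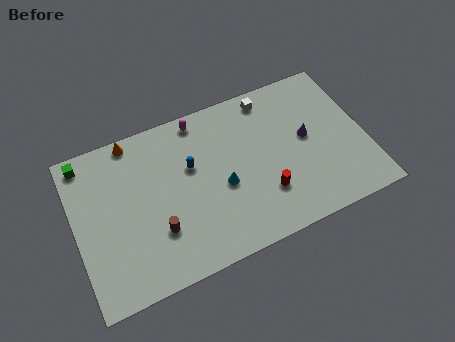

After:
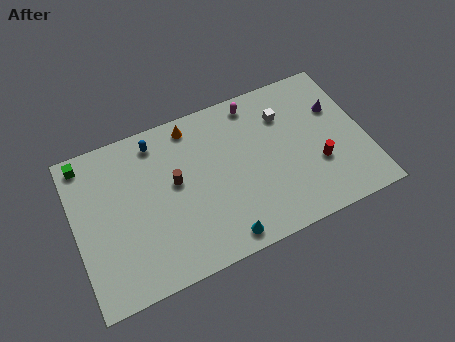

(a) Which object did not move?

the green cube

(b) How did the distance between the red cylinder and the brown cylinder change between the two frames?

+2.2

Before: roughly 6.2 units apart; after: 8.4. That's 2.2 units further apart.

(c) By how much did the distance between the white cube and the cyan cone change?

+2.0

They were about 5.5 units apart before and 7.5 after — 2.0 units further apart.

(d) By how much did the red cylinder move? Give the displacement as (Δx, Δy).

(3.2, 0.6)

The red cylinder started near (10.7, 2.8) and ended near (13.9, 3.4).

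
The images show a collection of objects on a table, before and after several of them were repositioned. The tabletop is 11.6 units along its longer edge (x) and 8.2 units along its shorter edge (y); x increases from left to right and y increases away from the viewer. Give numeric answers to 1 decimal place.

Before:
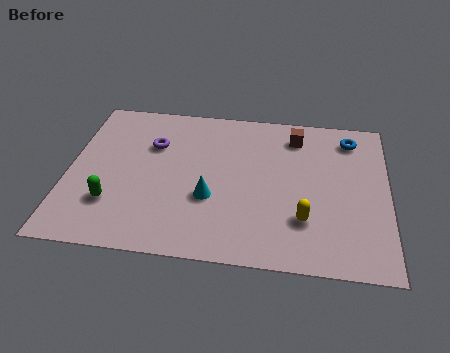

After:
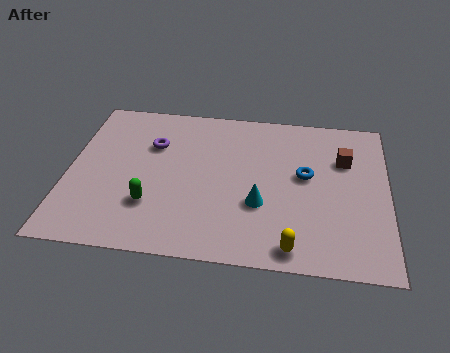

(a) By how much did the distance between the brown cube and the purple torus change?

+1.7

They were about 5.3 units apart before and 7.0 after — 1.7 units further apart.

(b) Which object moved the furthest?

the blue torus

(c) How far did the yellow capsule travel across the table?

1.5

From (8.6, 2.3) to (8.2, 0.9), the yellow capsule covered √(0.4² + 1.4²) ≈ 1.5 units.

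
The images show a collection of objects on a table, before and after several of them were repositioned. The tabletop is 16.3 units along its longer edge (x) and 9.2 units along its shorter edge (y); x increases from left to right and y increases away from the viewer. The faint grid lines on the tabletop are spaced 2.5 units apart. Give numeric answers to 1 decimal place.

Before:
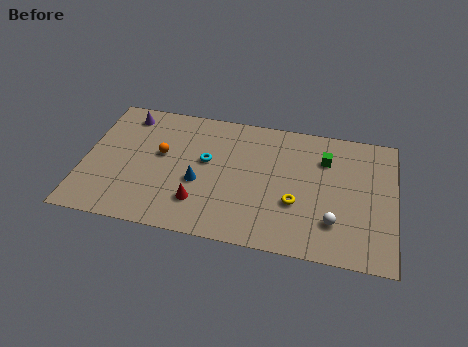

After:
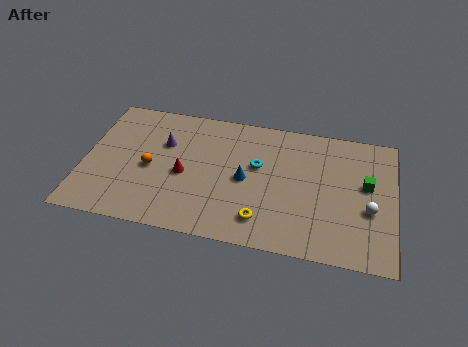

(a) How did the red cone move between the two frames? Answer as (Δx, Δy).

(-0.9, 1.8)

From the two frames, the red cone sits at roughly (6.2, 2.3) before and (5.3, 4.1) after.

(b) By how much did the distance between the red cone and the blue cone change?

+1.8

The distance was about 1.4 in the first image and 3.2 in the second, so they moved 1.8 units further apart.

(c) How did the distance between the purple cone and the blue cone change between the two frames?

-1.1

The distance was about 5.8 in the first image and 4.7 in the second, so they moved 1.1 units closer together.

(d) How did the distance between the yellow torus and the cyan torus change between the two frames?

-1.5

The distance was about 5.2 in the first image and 3.7 in the second, so they moved 1.5 units closer together.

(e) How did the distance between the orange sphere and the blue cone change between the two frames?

+2.4

The distance was about 2.6 in the first image and 5.0 in the second, so they moved 2.4 units further apart.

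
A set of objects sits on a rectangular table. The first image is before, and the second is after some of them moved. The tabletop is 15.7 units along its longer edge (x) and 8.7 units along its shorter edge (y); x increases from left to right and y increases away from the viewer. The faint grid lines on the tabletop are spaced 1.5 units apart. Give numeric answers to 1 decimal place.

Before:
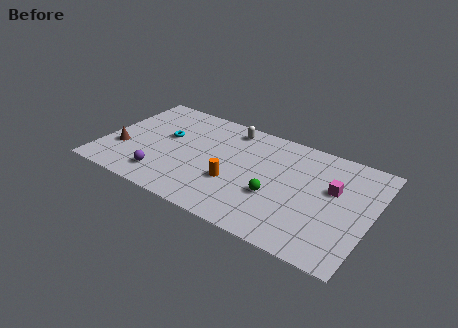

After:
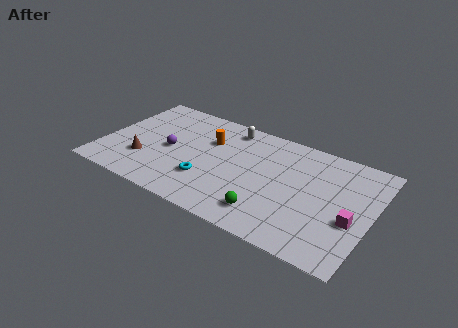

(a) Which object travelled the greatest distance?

the cyan torus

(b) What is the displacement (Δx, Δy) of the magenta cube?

(1.3, -1.9)

The magenta cube started near (13.4, 5.3) and ended near (14.7, 3.4).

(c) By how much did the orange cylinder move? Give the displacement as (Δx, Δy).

(-1.9, 2.8)

From the two frames, the orange cylinder sits at roughly (7.9, 3.1) before and (6.0, 5.9) after.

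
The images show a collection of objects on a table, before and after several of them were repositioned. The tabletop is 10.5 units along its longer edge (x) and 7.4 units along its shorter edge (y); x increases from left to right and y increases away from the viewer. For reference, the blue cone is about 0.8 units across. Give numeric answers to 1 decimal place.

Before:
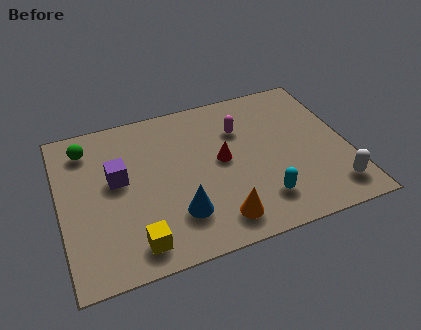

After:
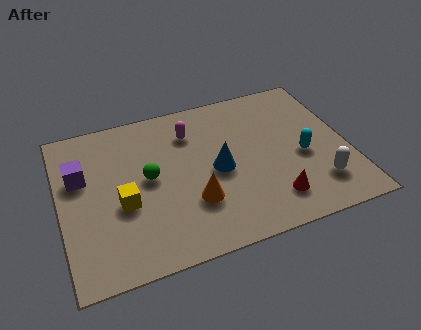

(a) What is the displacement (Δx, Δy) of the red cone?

(1.6, -2.4)

From the two frames, the red cone sits at roughly (5.9, 3.9) before and (7.5, 1.5) after.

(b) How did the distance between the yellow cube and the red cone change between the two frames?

+1.1

They were about 4.4 units apart before and 5.5 after — 1.1 units further apart.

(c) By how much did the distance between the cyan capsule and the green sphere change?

-1.8

They were about 7.4 units apart before and 5.6 after — 1.8 units closer together.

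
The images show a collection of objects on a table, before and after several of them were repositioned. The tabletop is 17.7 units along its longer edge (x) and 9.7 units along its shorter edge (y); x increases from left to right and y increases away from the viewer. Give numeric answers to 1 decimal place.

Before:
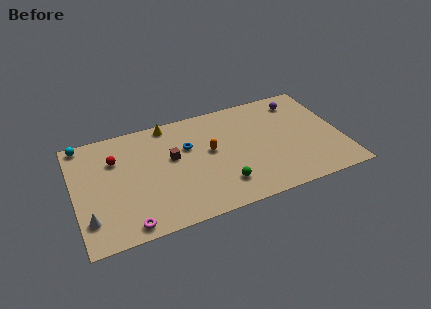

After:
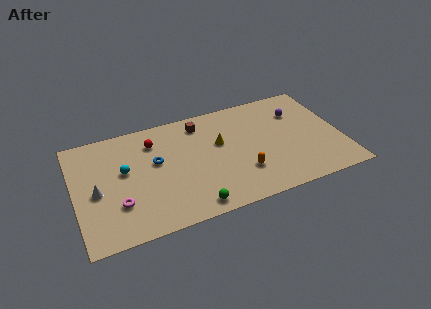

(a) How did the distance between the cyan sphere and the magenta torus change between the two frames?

-5.5

Before: roughly 8.3 units apart; after: 2.8. That's 5.5 units closer together.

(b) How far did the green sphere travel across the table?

2.4

From (9.5, 2.2) to (7.4, 1.1), the green sphere covered √(2.1² + 1.1²) ≈ 2.4 units.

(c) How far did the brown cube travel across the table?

3.2

From (6.5, 5.7) to (8.6, 8.1), the brown cube covered √(2.1² + 2.4²) ≈ 3.2 units.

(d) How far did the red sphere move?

2.7

From (2.8, 6.8) to (5.4, 7.5), the red sphere covered √(2.6² + 0.7²) ≈ 2.7 units.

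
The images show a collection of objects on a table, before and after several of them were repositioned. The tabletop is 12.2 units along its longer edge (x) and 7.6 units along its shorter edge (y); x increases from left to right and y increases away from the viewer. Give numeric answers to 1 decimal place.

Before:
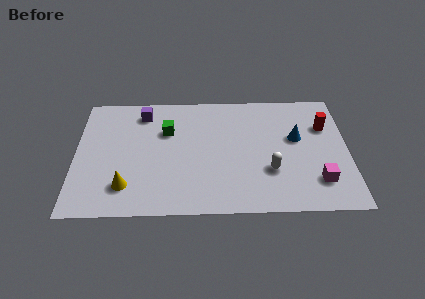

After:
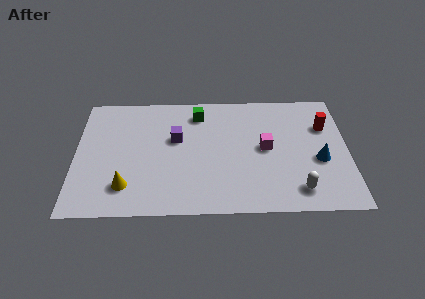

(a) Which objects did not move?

the yellow cone and the red cylinder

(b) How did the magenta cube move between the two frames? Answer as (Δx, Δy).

(-2.3, 2.1)

The magenta cube started near (10.8, 1.8) and ended near (8.5, 3.9).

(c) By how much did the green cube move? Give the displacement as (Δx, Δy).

(1.4, 1.1)

The green cube started near (4.1, 5.1) and ended near (5.5, 6.2).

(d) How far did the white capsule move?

1.7

The white capsule moved from about (8.7, 2.5) to (9.9, 1.3), a distance of √(1.2² + 1.2²) ≈ 1.7.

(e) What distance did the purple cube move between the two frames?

2.3

From (3.0, 6.3) to (4.5, 4.6), the purple cube covered √(1.5² + 1.7²) ≈ 2.3 units.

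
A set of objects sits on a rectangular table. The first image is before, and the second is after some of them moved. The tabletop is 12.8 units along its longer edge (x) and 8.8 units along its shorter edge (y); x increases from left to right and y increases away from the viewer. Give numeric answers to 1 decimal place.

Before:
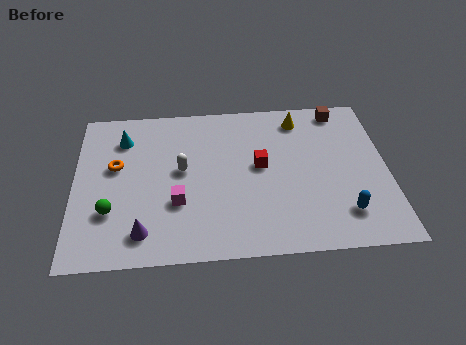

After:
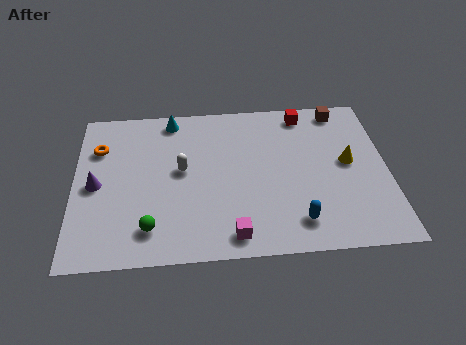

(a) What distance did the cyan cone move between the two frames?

2.2

The cyan cone moved from about (2.0, 6.8) to (4.0, 7.8), a distance of √(2.0² + 1.0²) ≈ 2.2.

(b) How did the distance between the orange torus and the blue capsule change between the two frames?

-0.5

They were about 9.8 units apart before and 9.3 after — 0.5 units closer together.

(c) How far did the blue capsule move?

1.9

The blue capsule moved from about (10.9, 1.9) to (9.0, 1.6), a distance of √(1.9² + 0.3²) ≈ 1.9.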